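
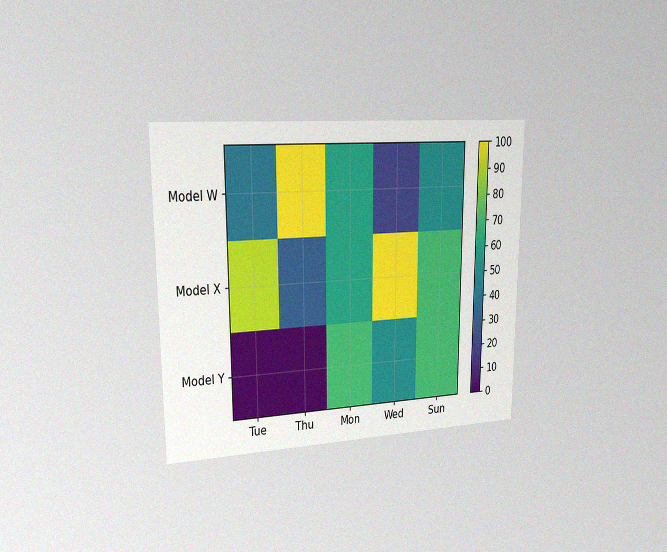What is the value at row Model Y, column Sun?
The chart is viewed slightly from the left, with some photo noise. Matching cell (Model Y, Sun) against the colorbar gives 70.

70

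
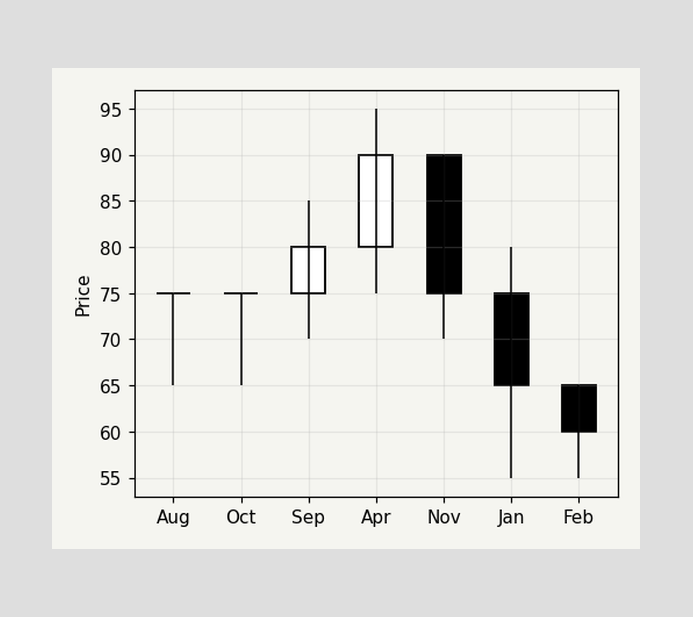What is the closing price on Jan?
The Jan candle closes at 65.

65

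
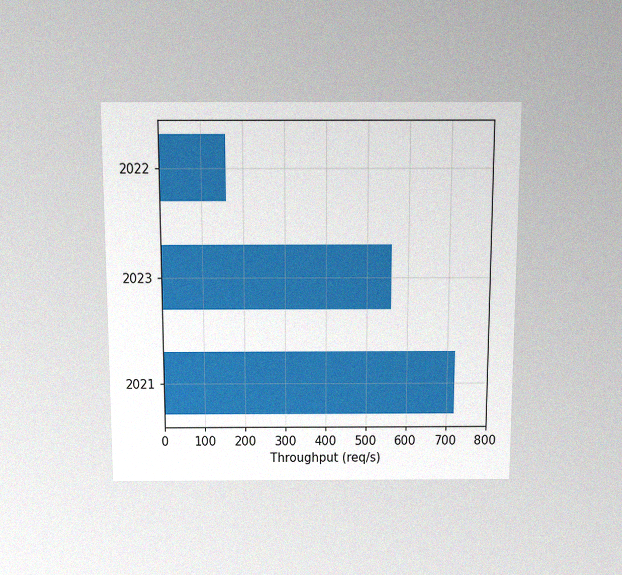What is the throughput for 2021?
The chart is viewed slightly from above, with some photo noise. Reading along the chart's x-axis, the 2021 bar reaches 720req/s.

720req/s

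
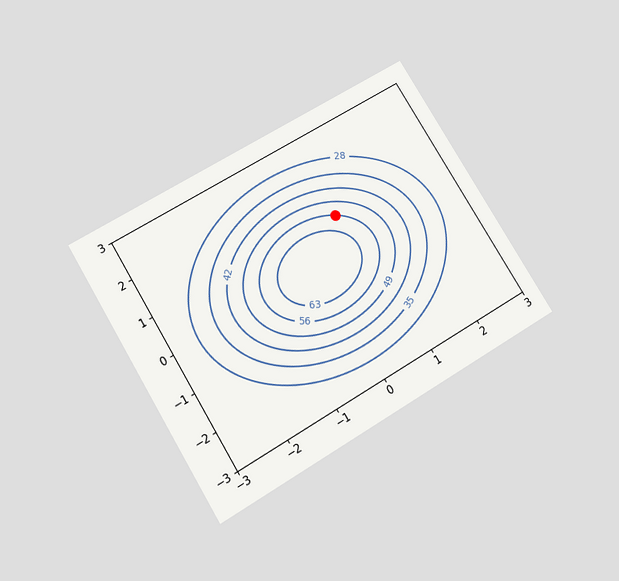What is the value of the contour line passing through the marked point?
The chart is tilted about 32° counter-clockwise and viewed slightly from below. The marked point sits on the contour labelled 56.

56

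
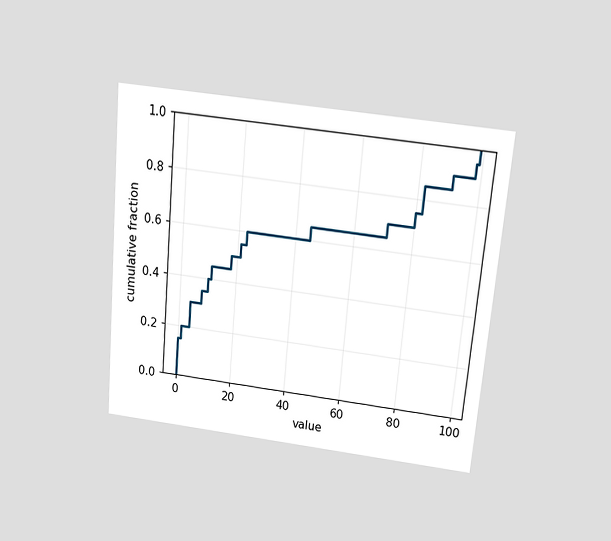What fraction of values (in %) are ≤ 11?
45%

The chart is tilted about 5° clockwise and viewed slightly from above. At x=11 the ECDF step is at 45%.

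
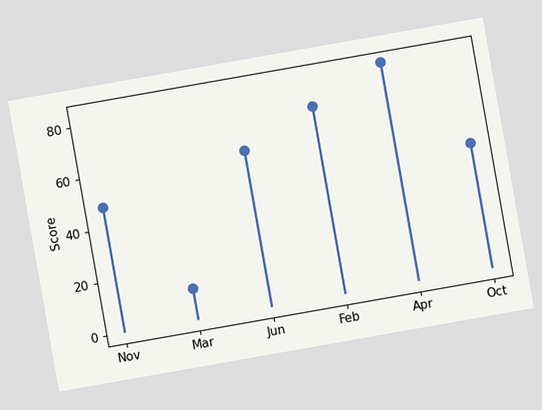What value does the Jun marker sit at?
The chart is tilted about 10° counter-clockwise. The Jun marker sits at 60.

60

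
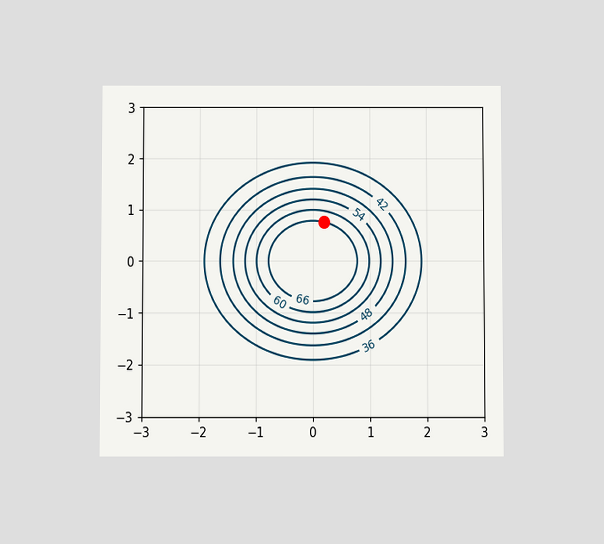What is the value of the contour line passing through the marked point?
The chart is viewed slightly from below. The marked point sits on the contour labelled 66.

66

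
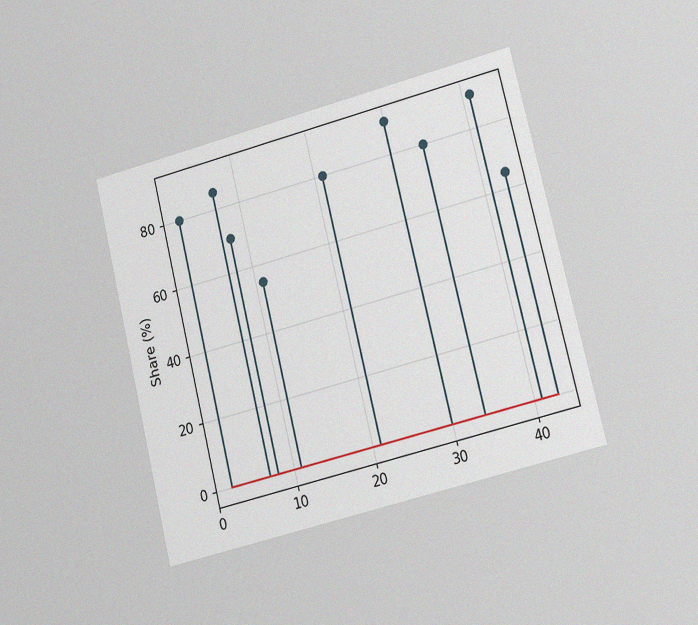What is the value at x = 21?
The chart is tilted about 14° counter-clockwise and viewed slightly from the right, with some photo noise. The stem at x=21 reaches 80%.

80%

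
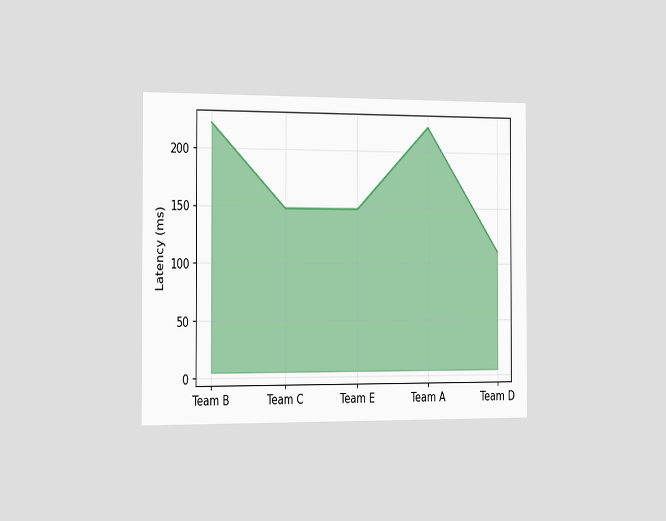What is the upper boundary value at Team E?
148ms

The chart is viewed slightly from the left. At Team E the upper boundary is at 148ms.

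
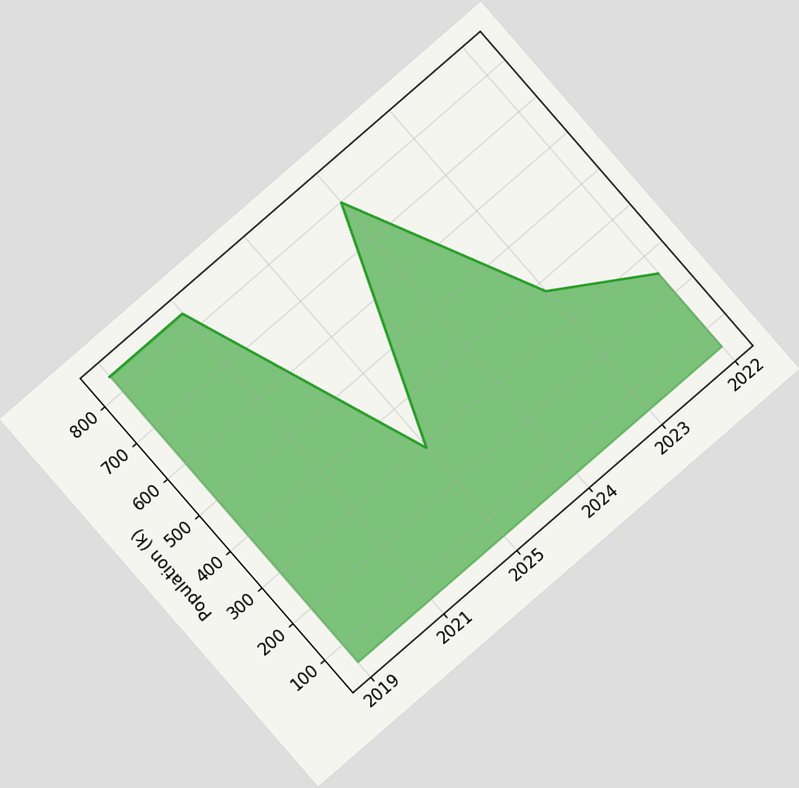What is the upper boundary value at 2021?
The chart is tilted about 41° counter-clockwise. At 2021 the upper boundary is at 840k.

840k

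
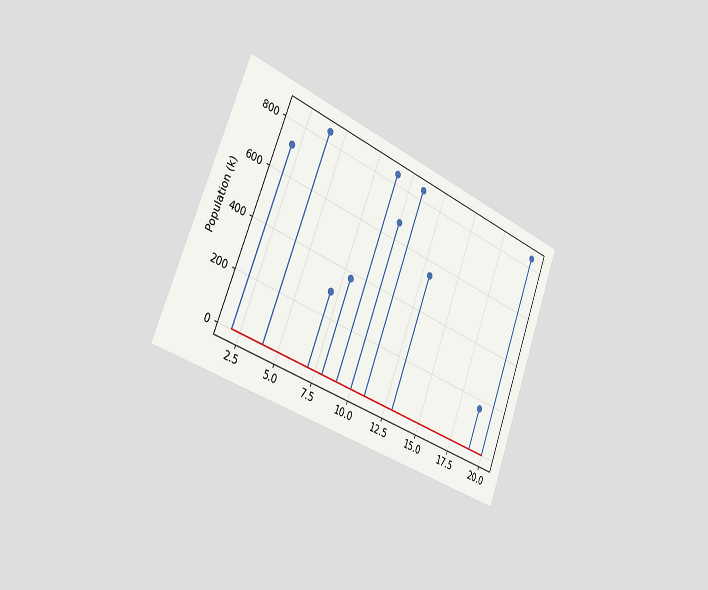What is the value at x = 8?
The chart is tilted about 21° clockwise and viewed slightly from the left. The stem at x=8 reaches 378k.

378k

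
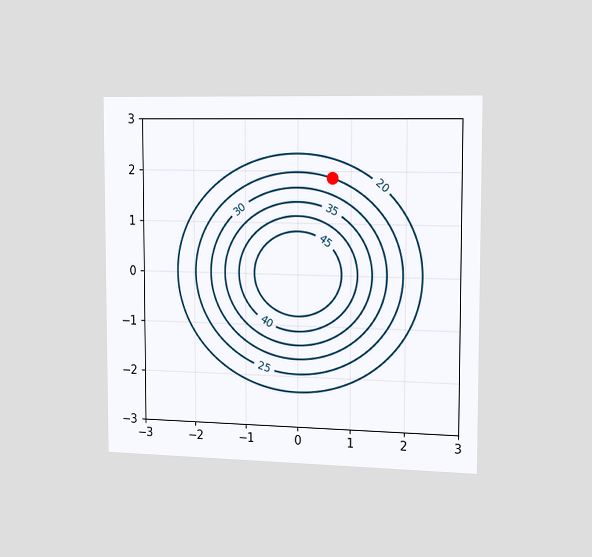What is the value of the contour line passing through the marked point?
25

The chart is viewed slightly from the right. The marked point sits on the contour labelled 25.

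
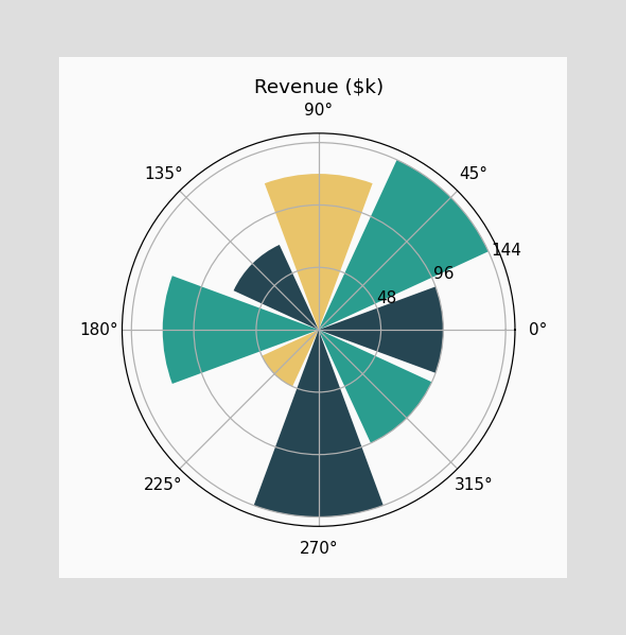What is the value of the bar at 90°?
$120k

The bar at 90° reaches $120k on the radial axis.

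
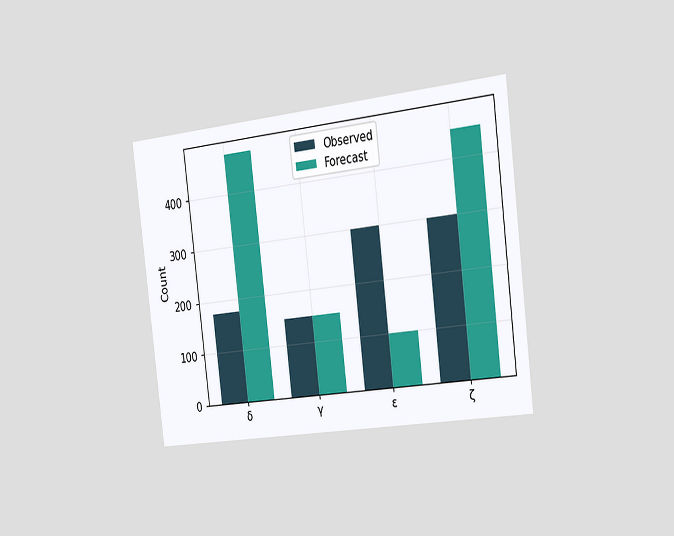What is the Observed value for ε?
300

The chart is tilted about 7° counter-clockwise and viewed slightly from the right. The Observed bar at ε reaches 300 on the y-axis.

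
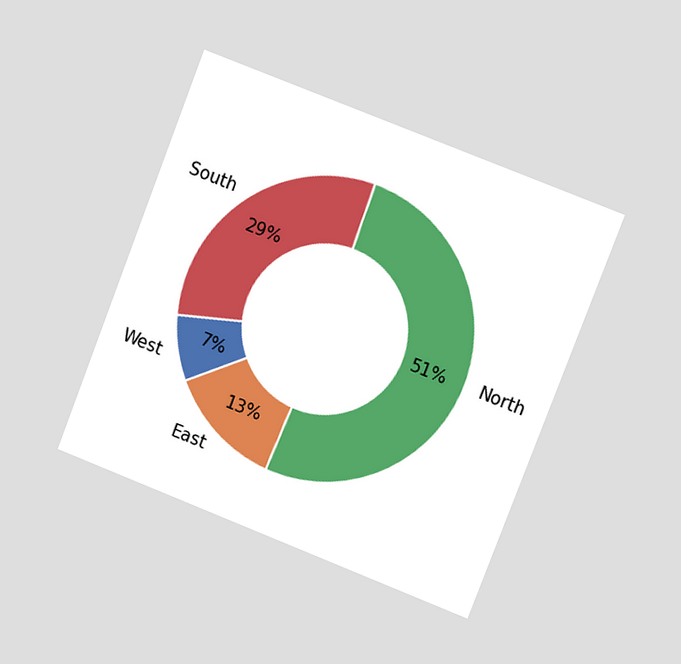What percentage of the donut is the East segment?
13%

The chart is tilted about 21° clockwise and viewed slightly from the right. The East segment takes up 13% of the ring.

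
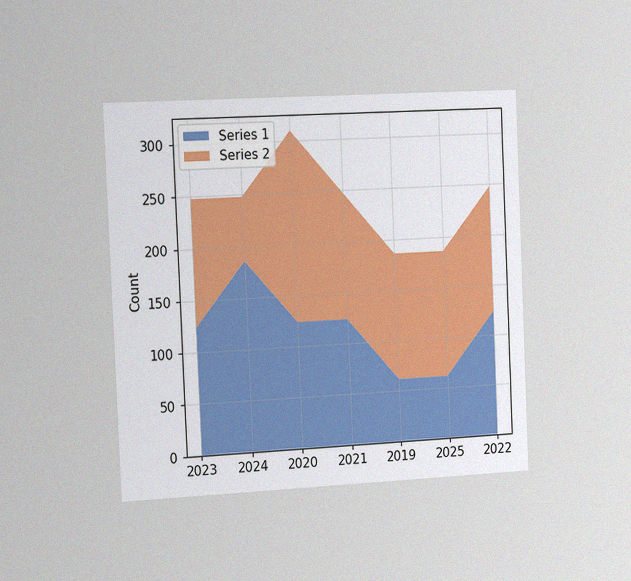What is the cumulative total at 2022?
The chart is tilted about 3° counter-clockwise and viewed slightly from the left, with some photo noise. The stacked total at 2022 reaches 248.

248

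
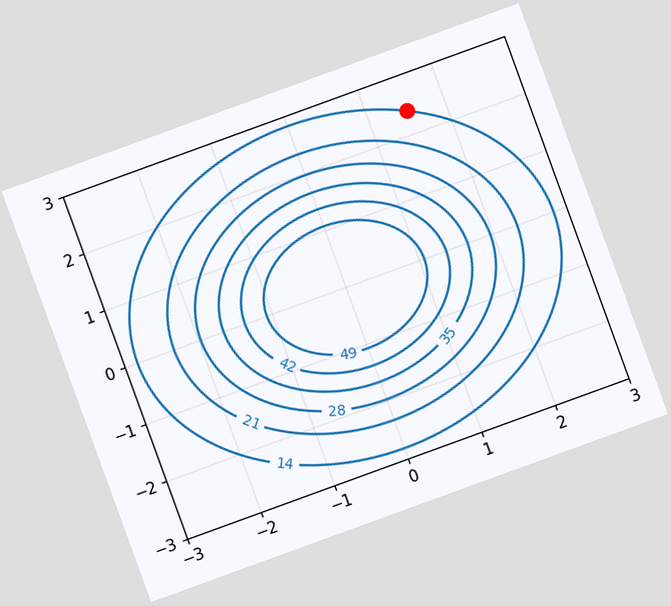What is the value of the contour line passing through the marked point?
The chart is tilted about 20° counter-clockwise. The marked point sits on the contour labelled 14.

14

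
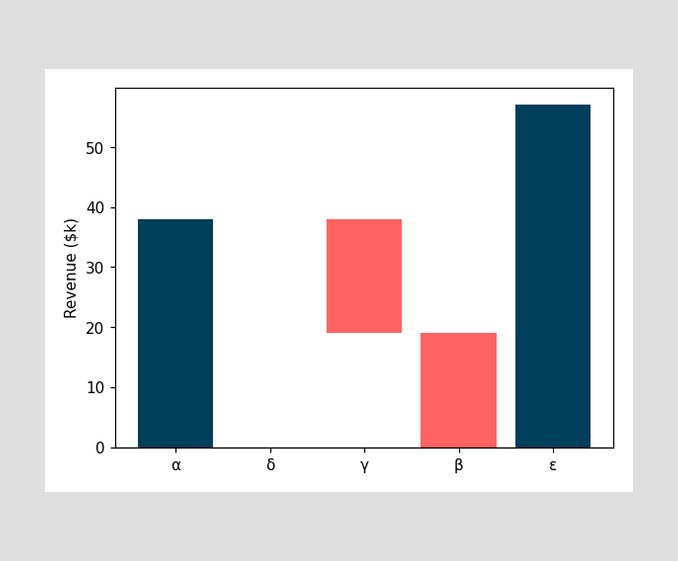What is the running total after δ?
$38k

After δ the running total reaches $38k.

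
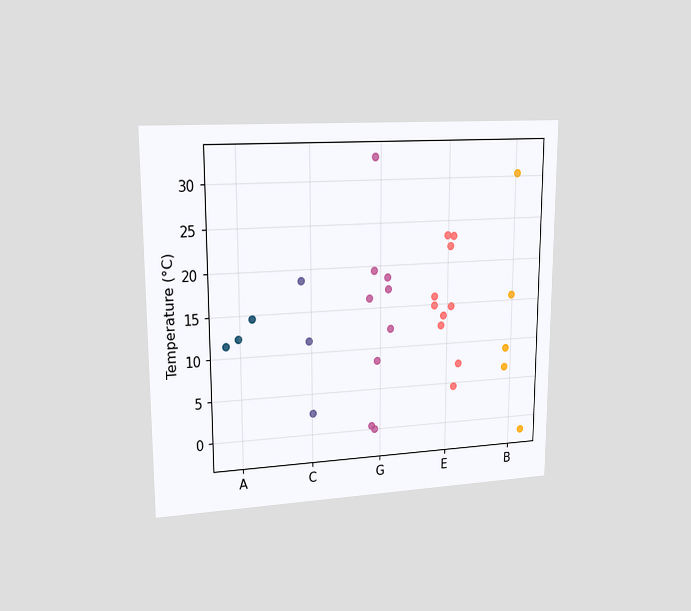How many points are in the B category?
5

The chart is viewed slightly from the left. Counting the markers in the B column gives 5.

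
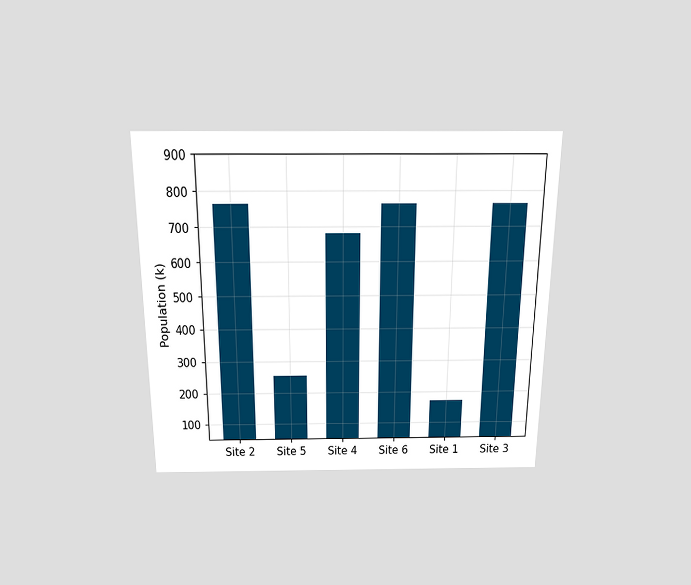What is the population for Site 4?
680k

The chart is viewed slightly from above. Reading along the chart's y-axis, the Site 4 bar reaches 680k.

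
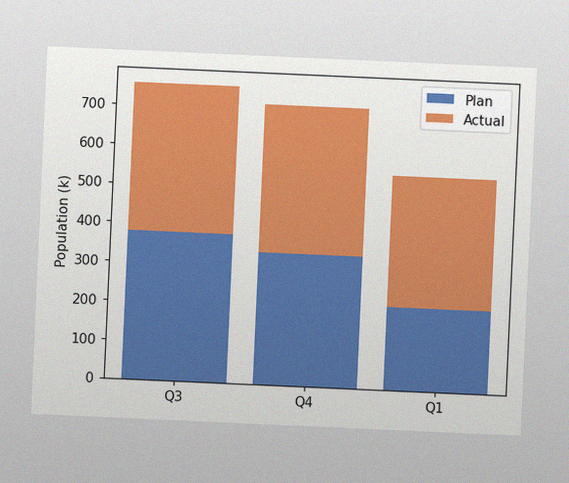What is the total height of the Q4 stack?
714k

The chart is tilted about 3° clockwise, with some photo noise. The Q4 stack's top reaches 714k on the y-axis.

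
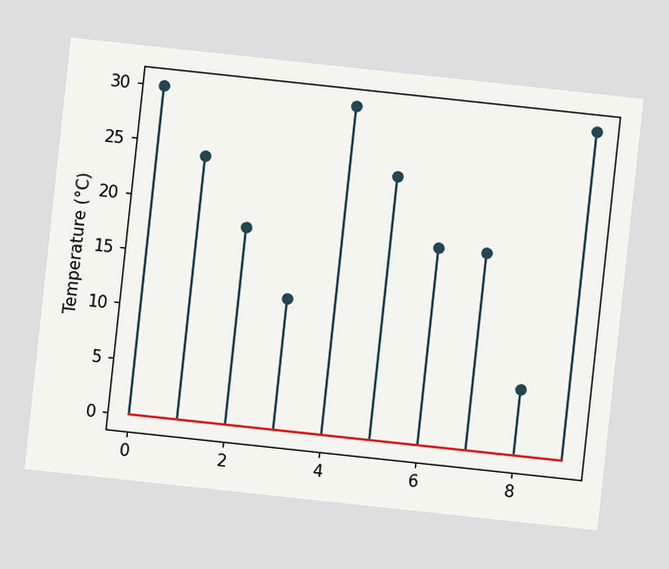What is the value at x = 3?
The chart is tilted about 6° clockwise. The stem at x=3 reaches 12°C.

12°C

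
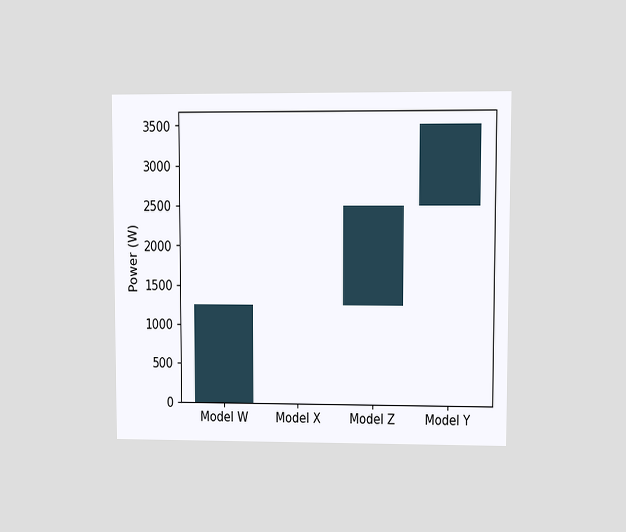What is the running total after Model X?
1250W

The chart is viewed at a slight angle. After Model X the running total reaches 1250W.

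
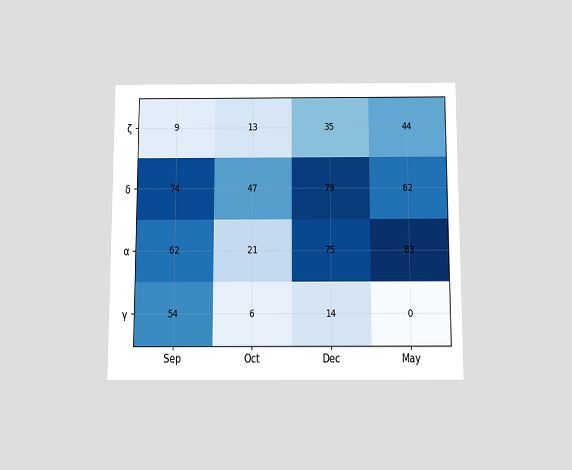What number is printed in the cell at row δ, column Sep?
74

The chart is viewed slightly from below. The (δ, Sep) cell reads 74.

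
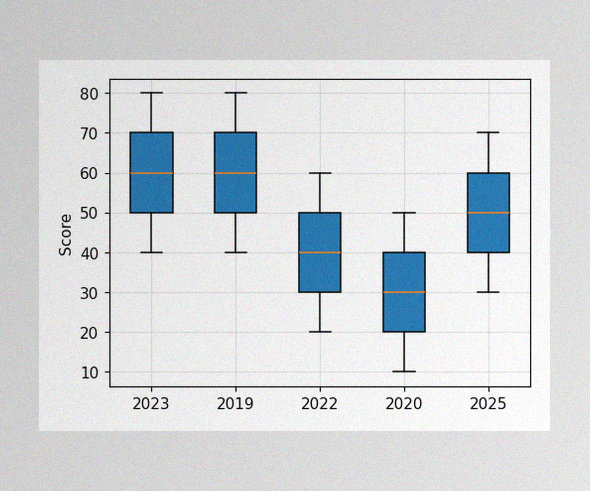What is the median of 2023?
60

The image has some photo noise and uneven lighting. The median line in the 2023 box sits at 60.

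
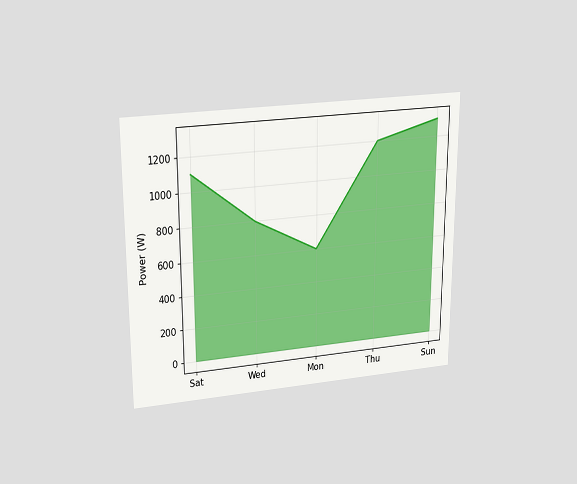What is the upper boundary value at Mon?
The chart is viewed slightly from above. At Mon the upper boundary is at 600W.

600W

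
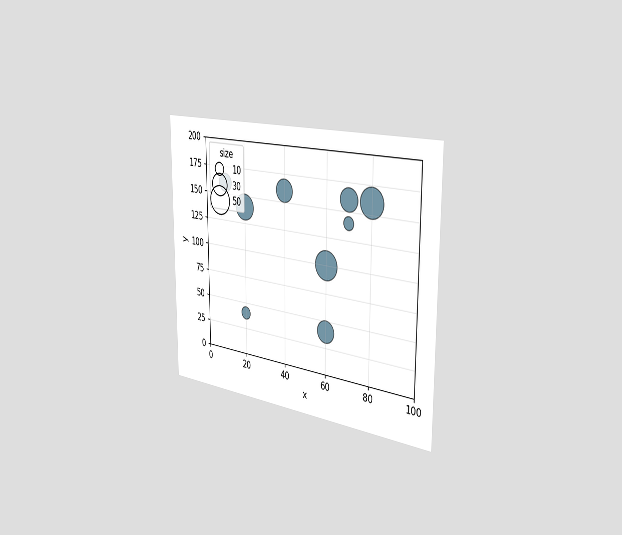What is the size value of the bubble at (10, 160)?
The chart is viewed slightly from the right. Matching the bubble at (10, 160) against the size legend gives 20.

20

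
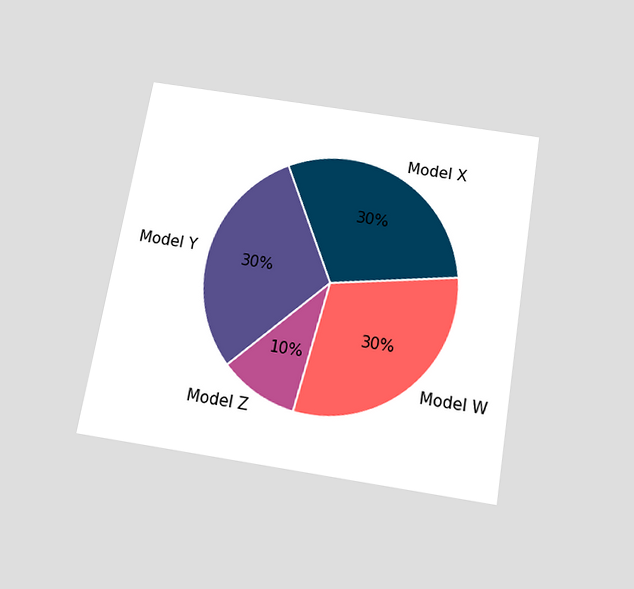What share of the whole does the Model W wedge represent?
The chart is tilted about 10° clockwise and viewed slightly from below. The Model W slice takes up 30% of the pie.

30%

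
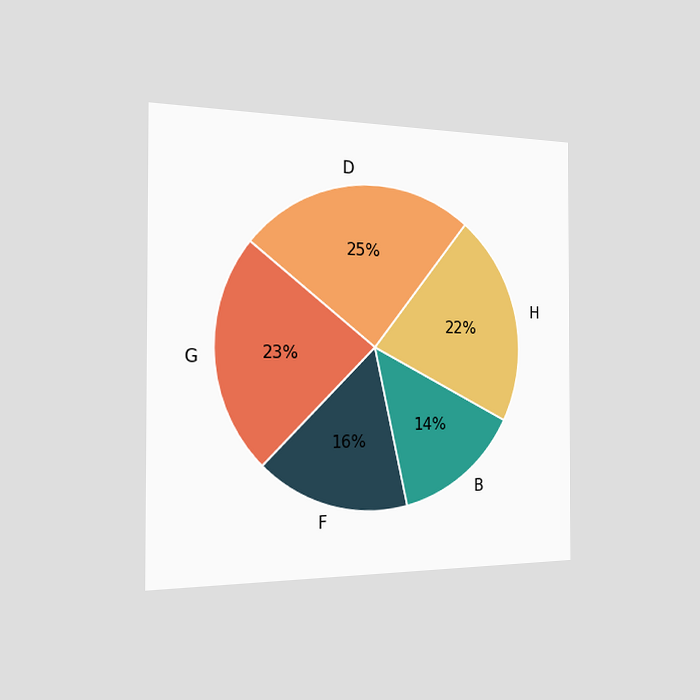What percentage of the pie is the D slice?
The chart is viewed slightly from the left. The D slice takes up 25% of the pie.

25%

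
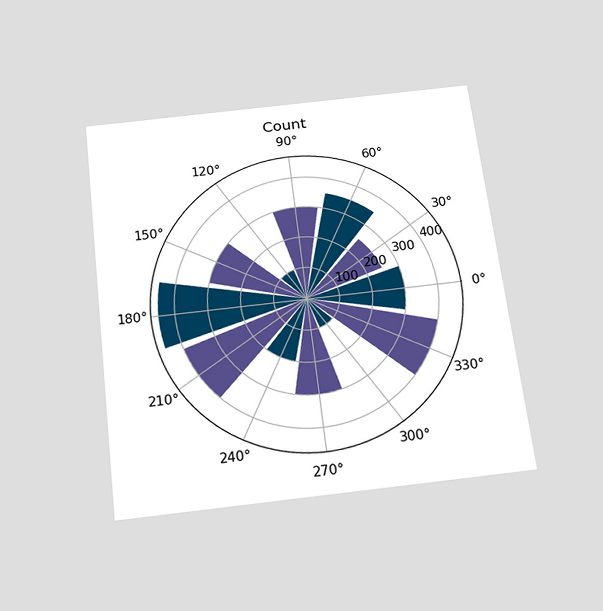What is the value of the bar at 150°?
300

The chart is tilted about 7° counter-clockwise and viewed slightly from below. The bar at 150° reaches 300 on the radial axis.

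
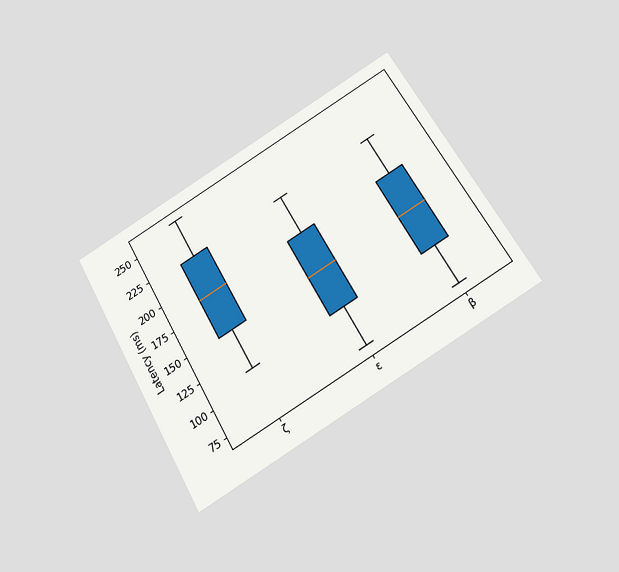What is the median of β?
The chart is tilted about 30° counter-clockwise and viewed slightly from below. The median line in the β box sits at 148ms.

148ms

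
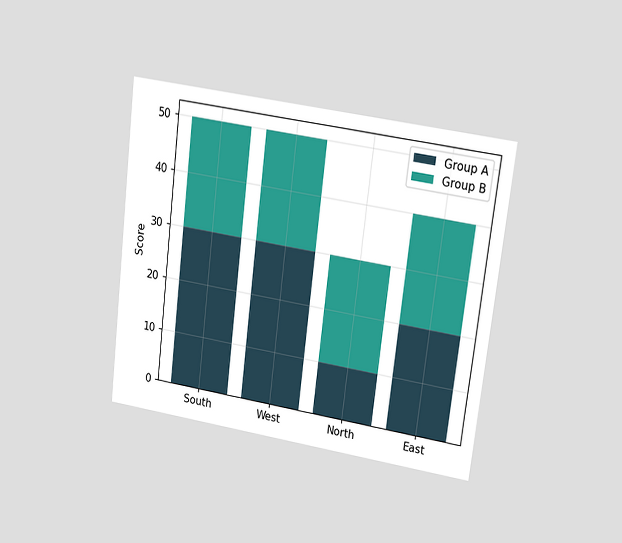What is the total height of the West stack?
50

The chart is tilted about 7° clockwise and viewed at a slight angle. The West stack's top reaches 50 on the y-axis.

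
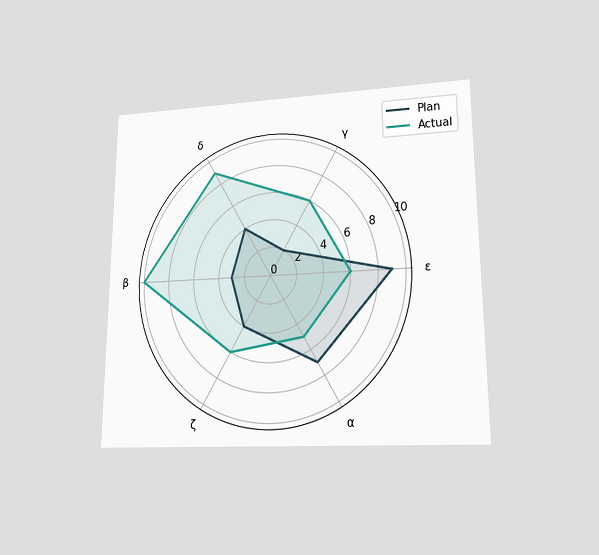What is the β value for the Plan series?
3

The chart is viewed at a slight angle. On the β axis, Plan reaches 3.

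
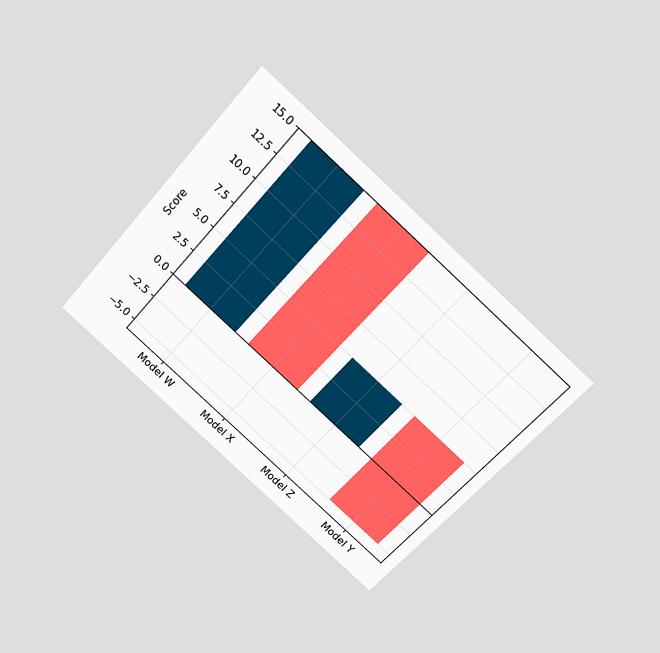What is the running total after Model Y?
The chart is tilted about 42° clockwise and viewed slightly from above. After Model Y the running total reaches -5.

-5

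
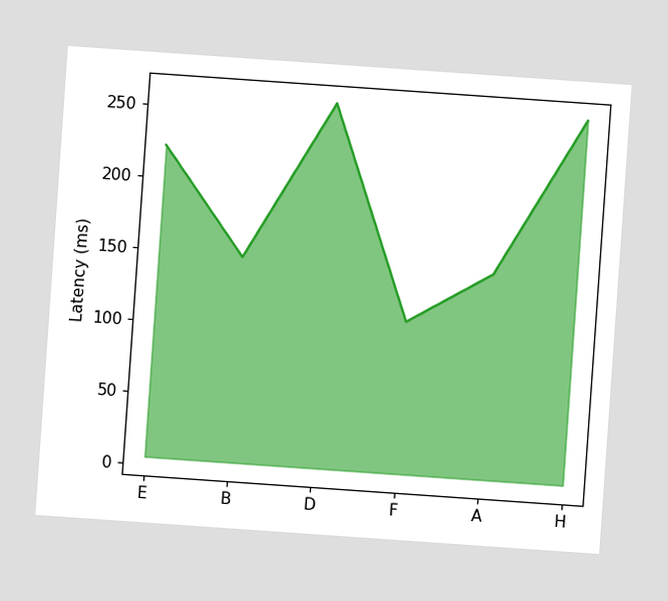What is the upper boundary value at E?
222ms

The chart is tilted about 4° clockwise. At E the upper boundary is at 222ms.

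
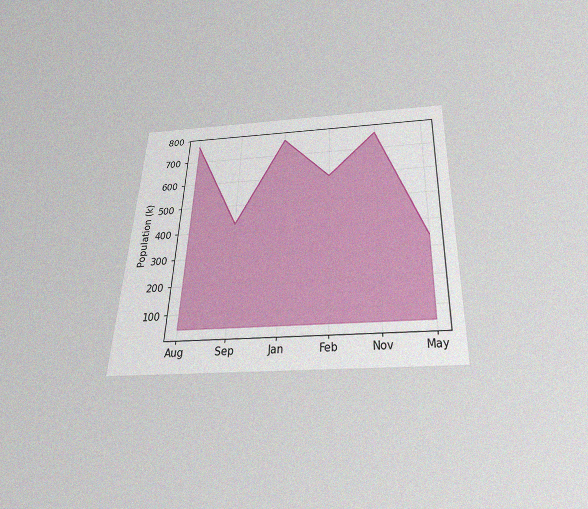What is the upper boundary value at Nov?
The chart is tilted about 2° clockwise and viewed slightly from below, with some photo noise. At Nov the upper boundary is at 765k.

765k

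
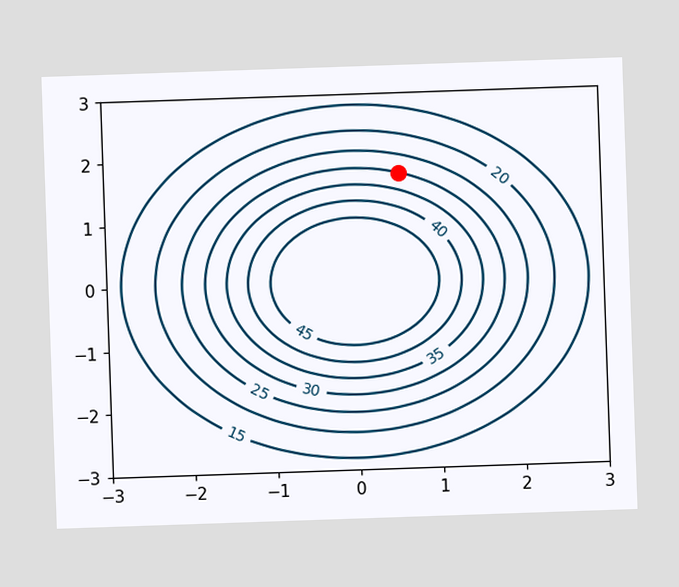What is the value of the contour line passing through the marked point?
30

The marked point sits on the contour labelled 30.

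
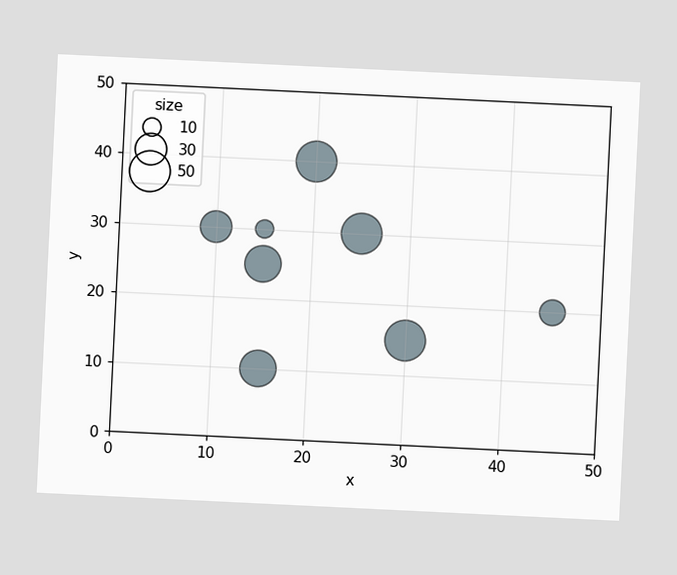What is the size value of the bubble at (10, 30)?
30

The chart is tilted about 3° clockwise. Matching the bubble at (10, 30) against the size legend gives 30.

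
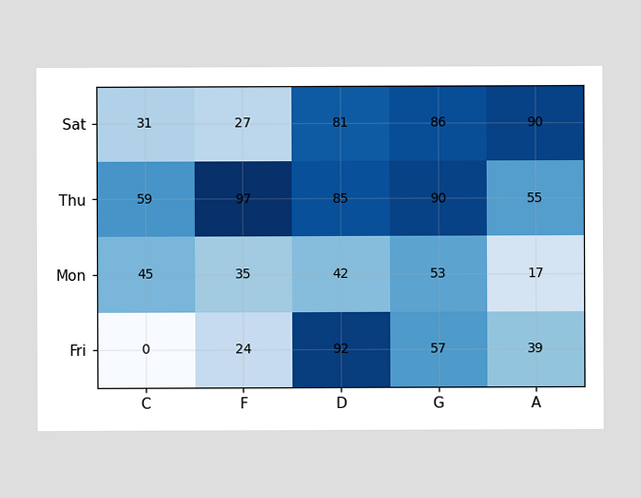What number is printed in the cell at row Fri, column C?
0

The (Fri, C) cell reads 0.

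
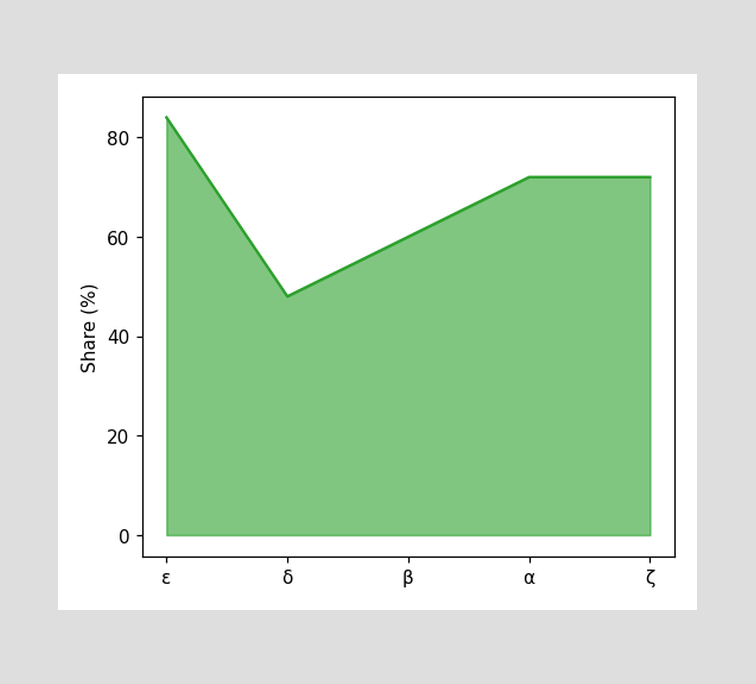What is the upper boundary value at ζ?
72%

At ζ the upper boundary is at 72%.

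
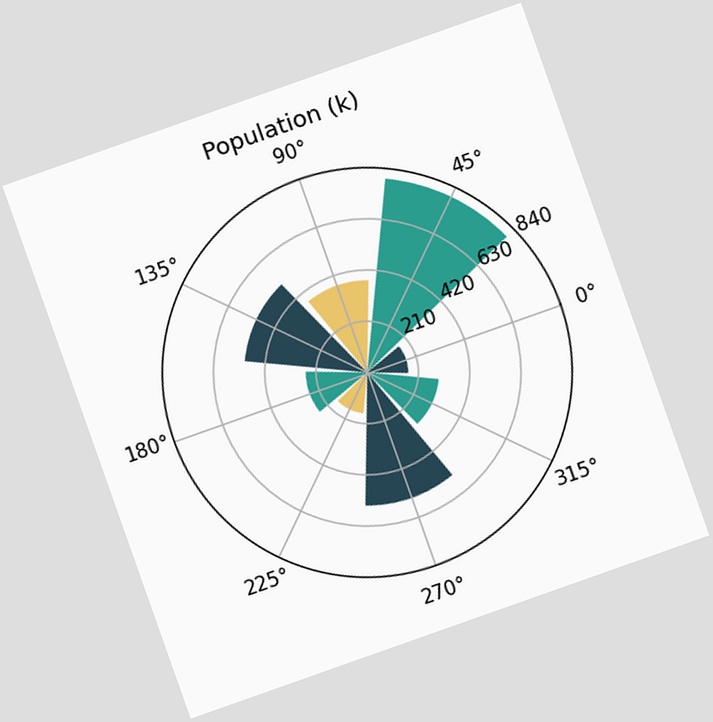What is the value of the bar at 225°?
The chart is tilted about 19° counter-clockwise. The bar at 225° reaches 168k on the radial axis.

168k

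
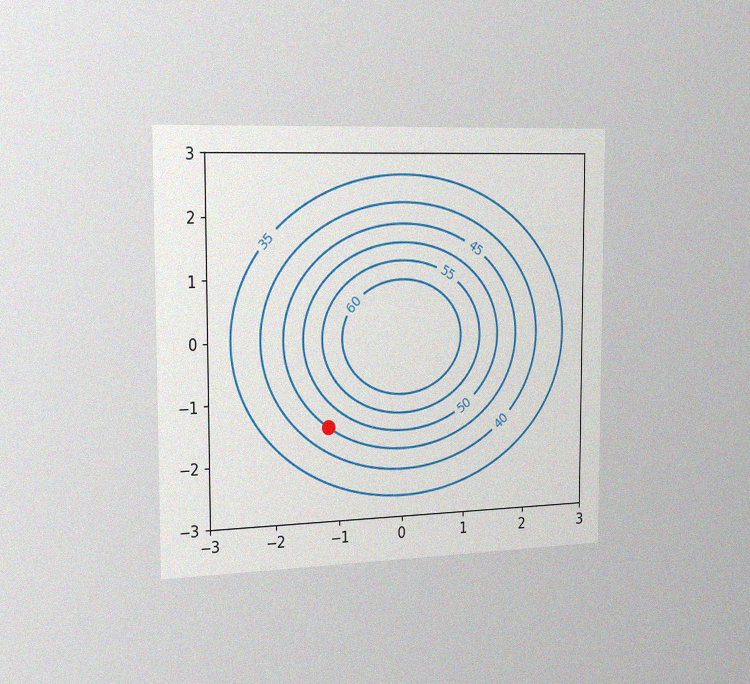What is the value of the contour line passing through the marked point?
45

The chart is viewed slightly from the left, with some photo noise. The marked point sits on the contour labelled 45.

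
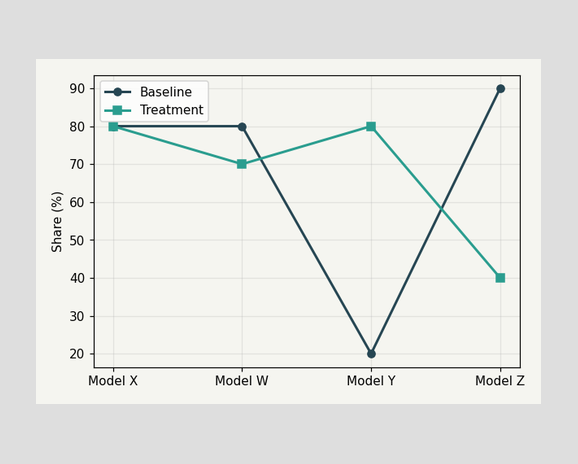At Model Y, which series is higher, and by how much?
Treatment, by 60%

At Model Y, Treatment sits above the other line by 60%.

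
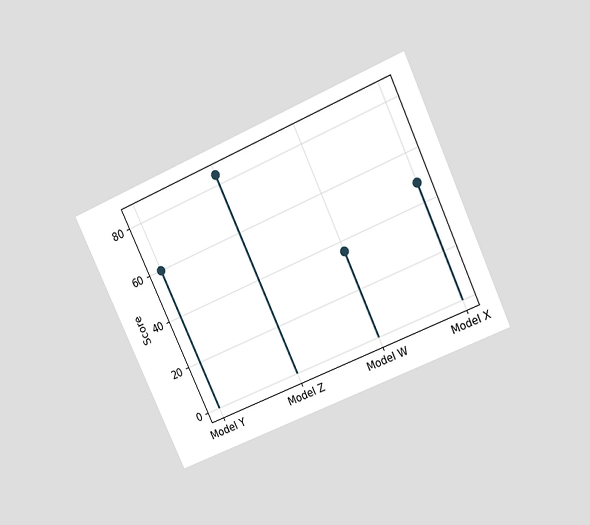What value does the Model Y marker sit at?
The chart is tilted about 25° counter-clockwise and viewed slightly from above. The Model Y marker sits at 60.

60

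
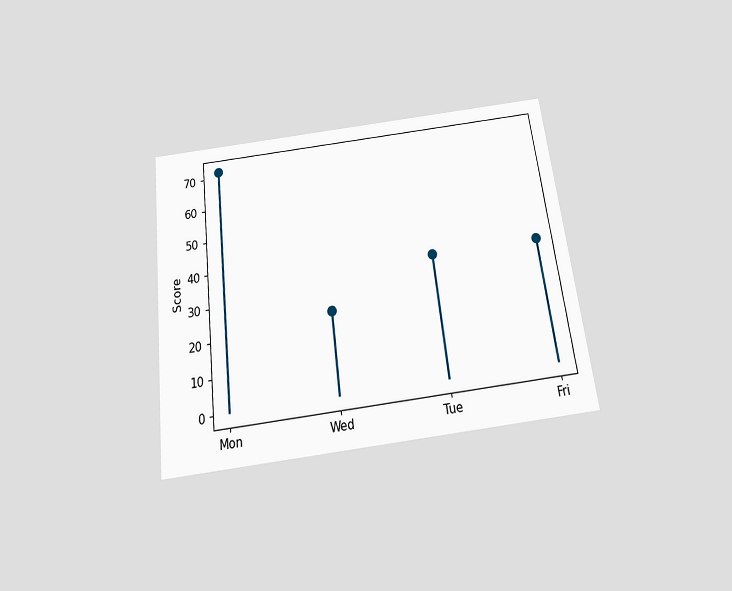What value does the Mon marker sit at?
72

The chart is tilted about 7° counter-clockwise and viewed slightly from below. The Mon marker sits at 72.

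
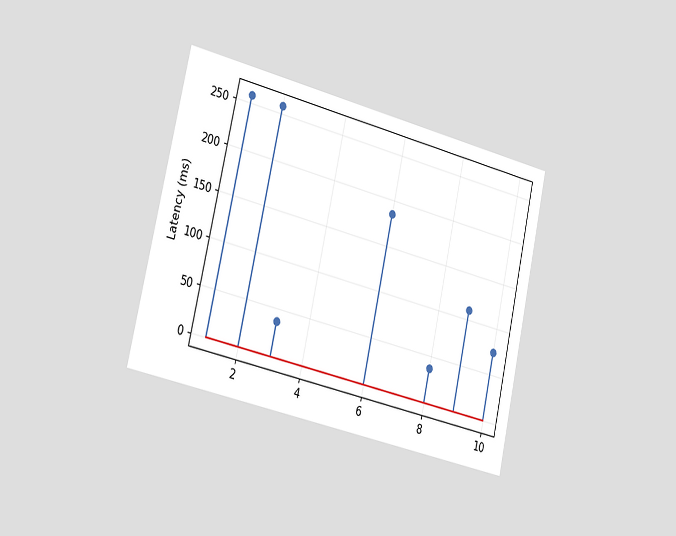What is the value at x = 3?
The chart is tilted about 13° clockwise and viewed slightly from the left. The stem at x=3 reaches 37ms.

37ms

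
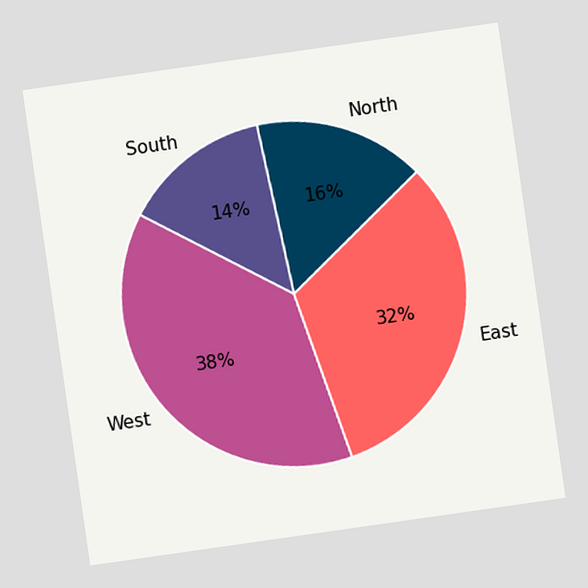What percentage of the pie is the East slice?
The chart is tilted about 8° counter-clockwise. The East slice takes up 32% of the pie.

32%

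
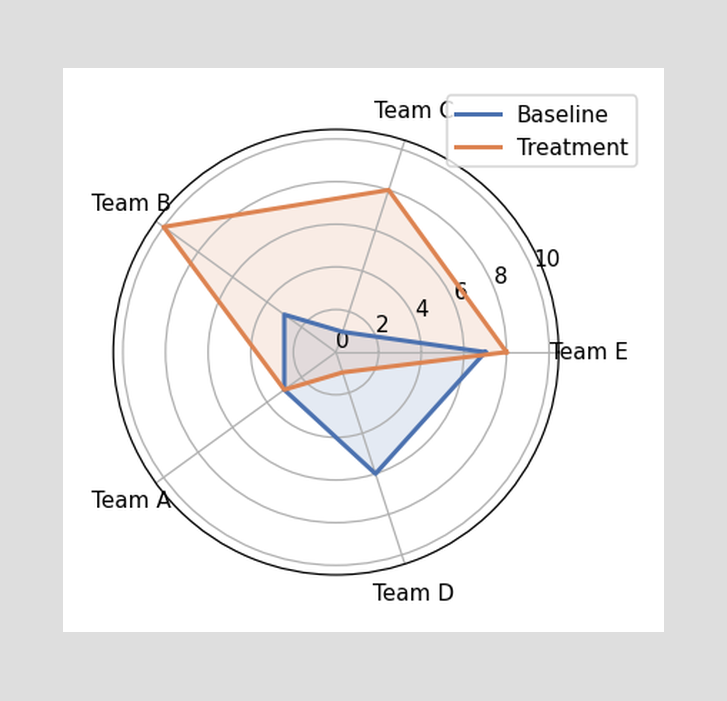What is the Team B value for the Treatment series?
10

On the Team B axis, Treatment reaches 10.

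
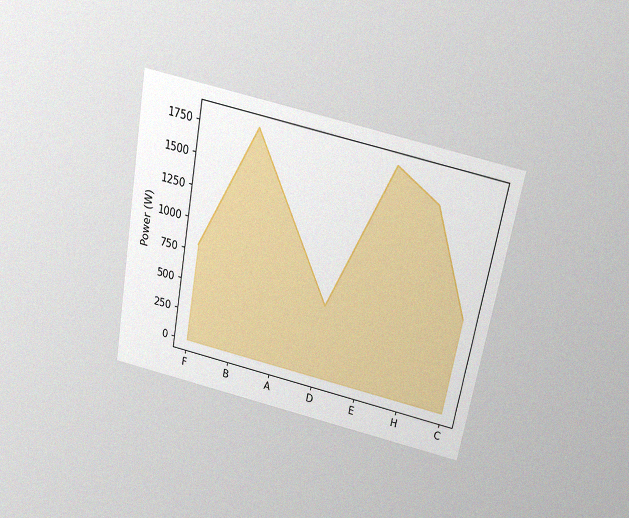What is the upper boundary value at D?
600W

The chart is tilted about 11° clockwise and viewed slightly from above, with some photo noise. At D the upper boundary is at 600W.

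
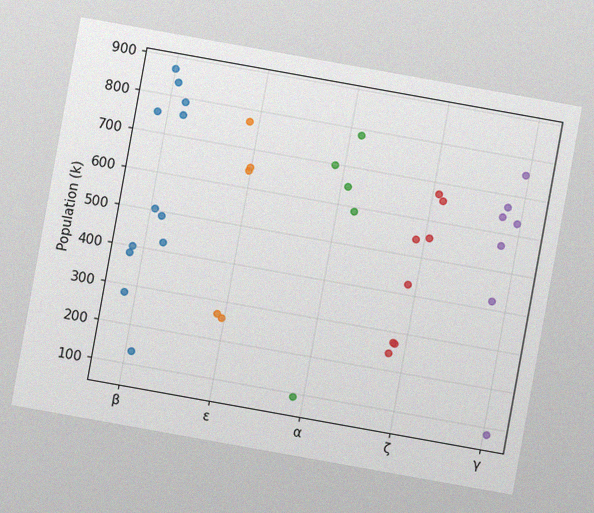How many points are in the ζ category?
8

The chart is tilted about 10° clockwise, with some photo noise. Counting the markers in the ζ column gives 8.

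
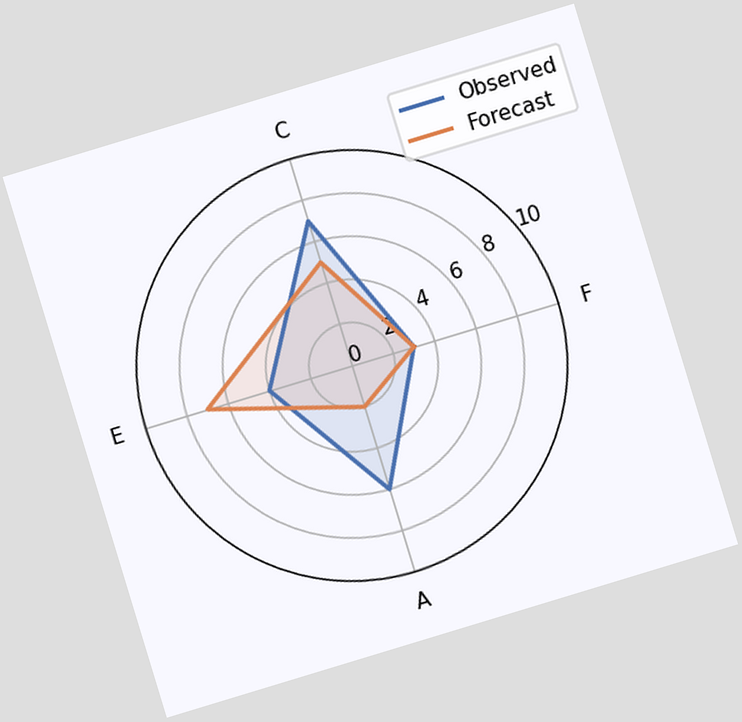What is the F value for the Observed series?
The chart is tilted about 17° counter-clockwise. On the F axis, Observed reaches 3.

3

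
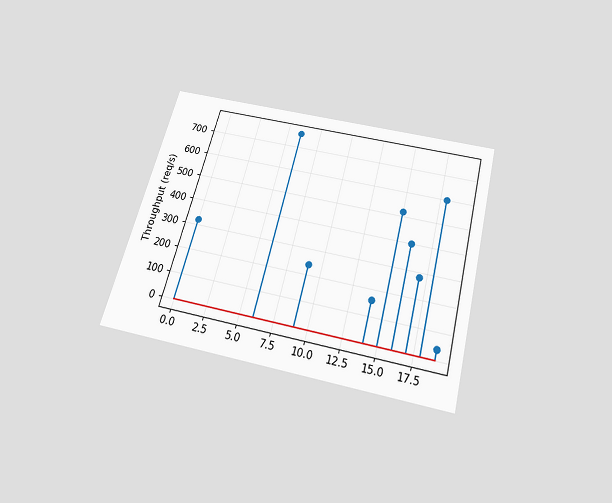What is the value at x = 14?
The chart is tilted about 15° clockwise and viewed slightly from below. The stem at x=14 reaches 160req/s.

160req/s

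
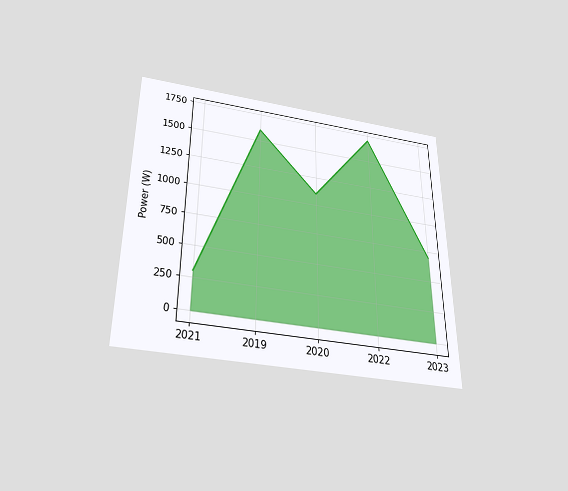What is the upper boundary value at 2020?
1100W

The chart is viewed slightly from below. At 2020 the upper boundary is at 1100W.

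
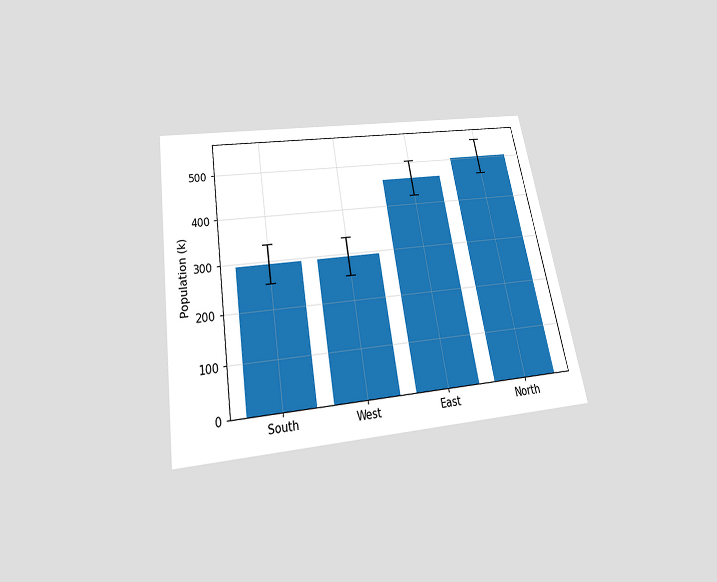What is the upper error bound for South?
The chart is tilted about 10° counter-clockwise and viewed slightly from below. The South bar's upper whisker reaches 336k.

336k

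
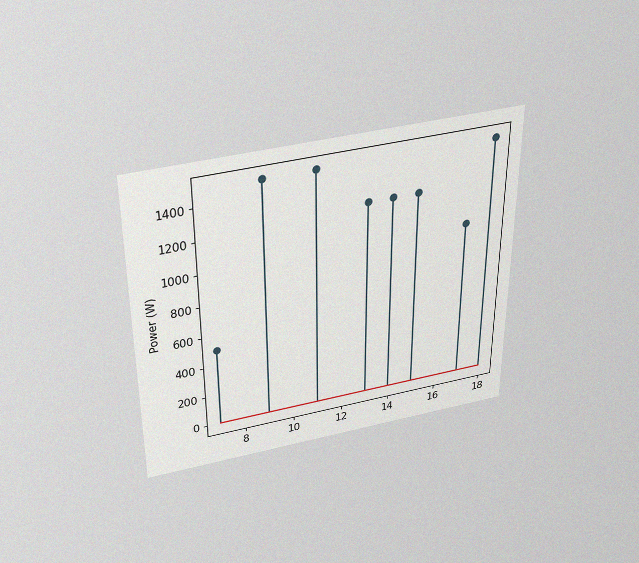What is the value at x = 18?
The chart is viewed slightly from above, with some photo noise. The stem at x=18 reaches 1500W.

1500W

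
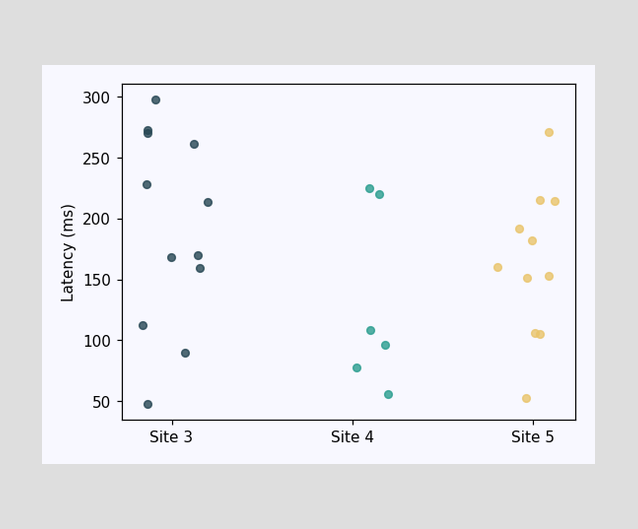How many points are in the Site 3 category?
Counting the markers in the Site 3 column gives 12.

12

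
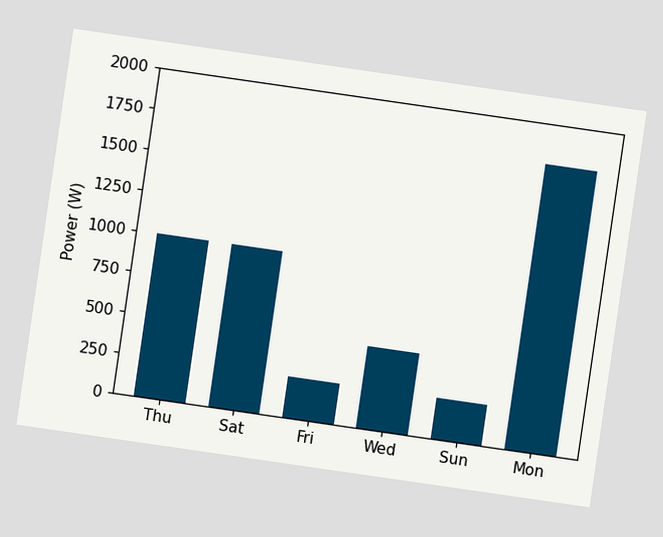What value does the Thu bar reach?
1000W

The chart is tilted about 8° clockwise. Reading along the chart's y-axis, the Thu bar reaches 1000W.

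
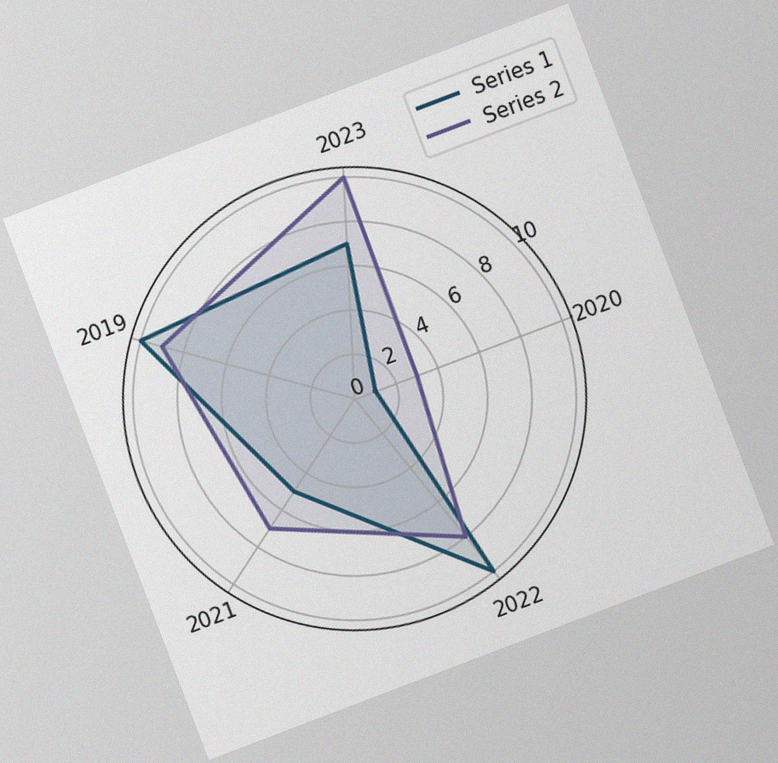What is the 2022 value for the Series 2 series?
8

The chart is tilted about 21° counter-clockwise, with some photo noise. On the 2022 axis, Series 2 reaches 8.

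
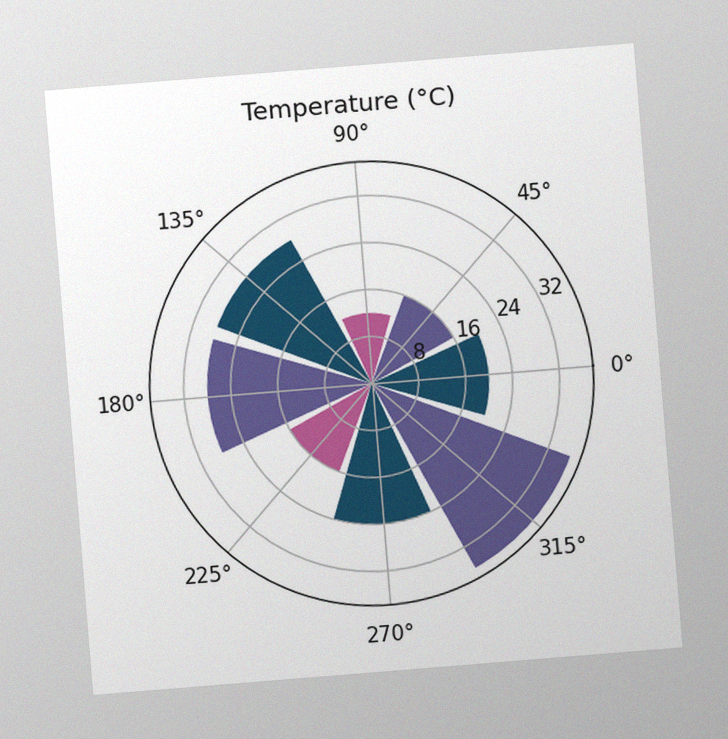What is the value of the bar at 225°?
The chart is tilted about 5° counter-clockwise, with some photo noise. The bar at 225° reaches 16°C on the radial axis.

16°C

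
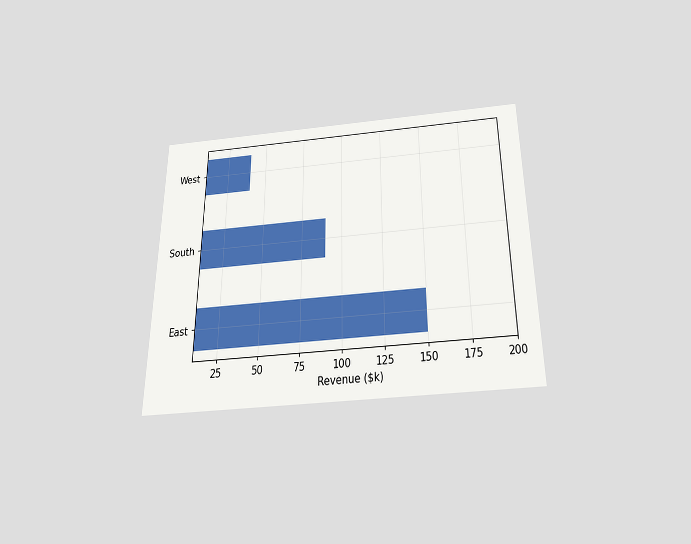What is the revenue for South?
The chart is viewed slightly from below. Reading along the chart's x-axis, the South bar reaches $90k.

$90k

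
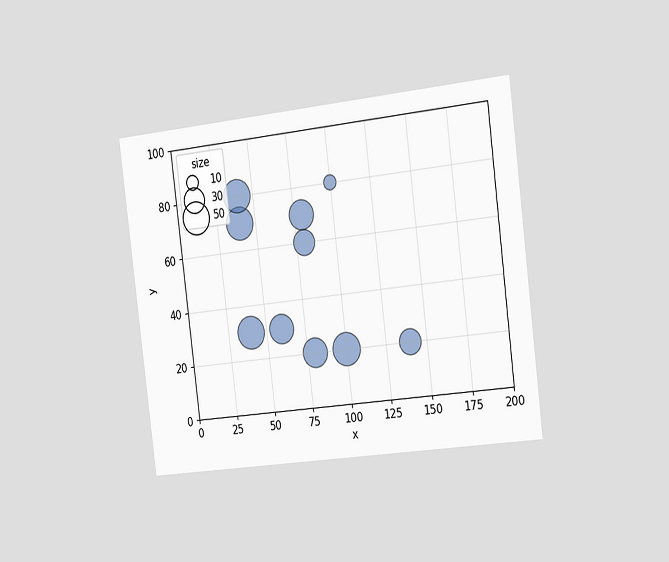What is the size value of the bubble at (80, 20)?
The chart is tilted about 7° counter-clockwise and viewed slightly from the right. Matching the bubble at (80, 20) against the size legend gives 40.

40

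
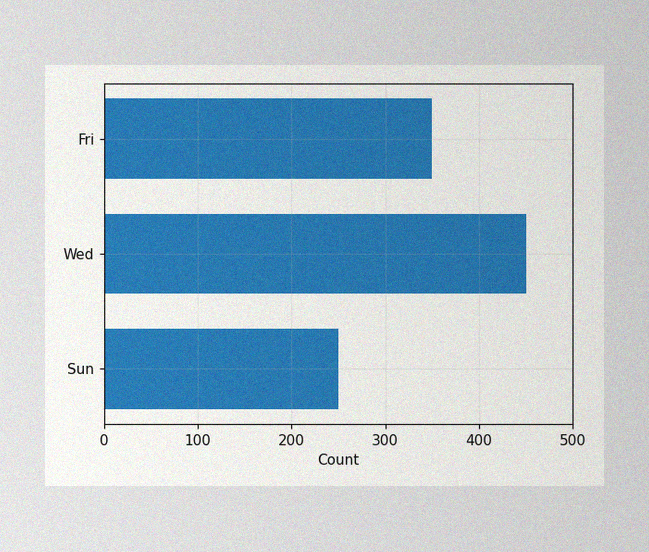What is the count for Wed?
450

The image has some photo noise and uneven lighting. Reading along the chart's x-axis, the Wed bar reaches 450.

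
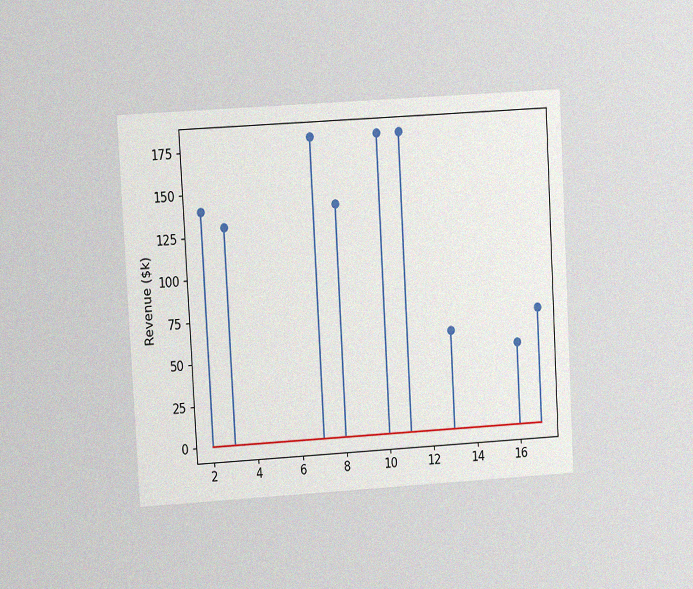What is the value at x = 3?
$130k

The chart is tilted about 3° counter-clockwise and viewed at a slight angle, with some photo noise. The stem at x=3 reaches $130k.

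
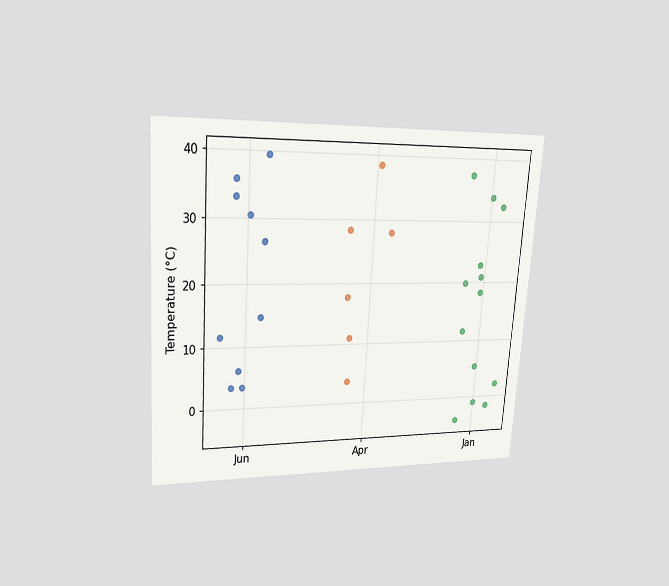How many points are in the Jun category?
10

The chart is tilted about 4° clockwise and viewed at a slight angle. Counting the markers in the Jun column gives 10.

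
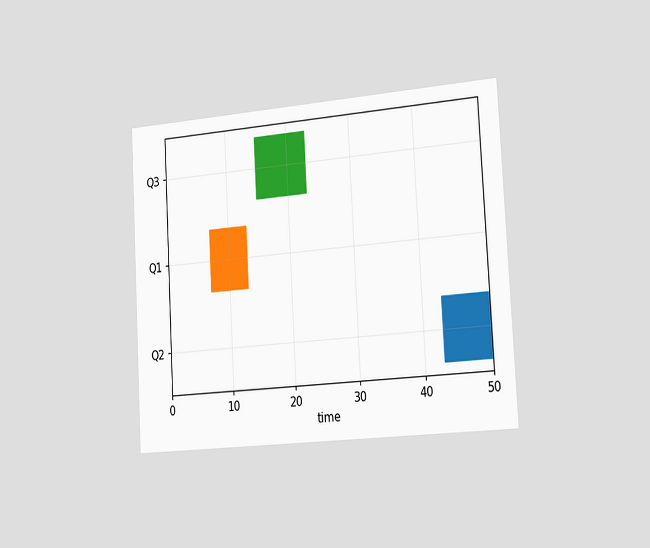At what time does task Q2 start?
43

The chart is tilted about 3° counter-clockwise and viewed slightly from the right. The Q2 bar begins at t=43.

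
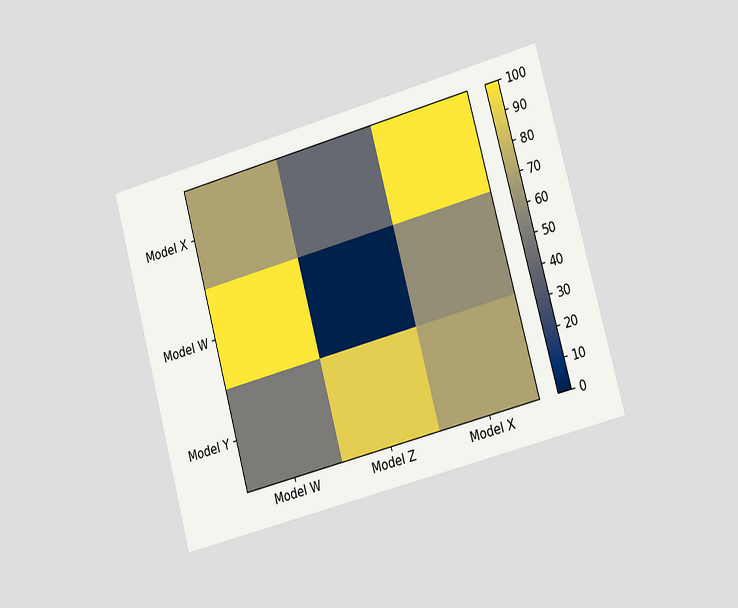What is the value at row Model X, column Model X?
The chart is tilted about 15° counter-clockwise and viewed slightly from the right. Matching cell (Model X, Model X) against the colorbar gives 100.

100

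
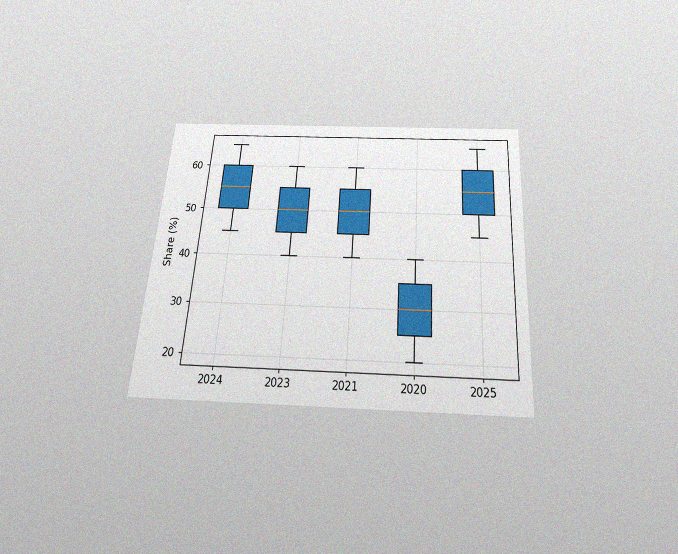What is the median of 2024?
The chart is tilted about 4° clockwise and viewed slightly from below, with some photo noise. The median line in the 2024 box sits at 55%.

55%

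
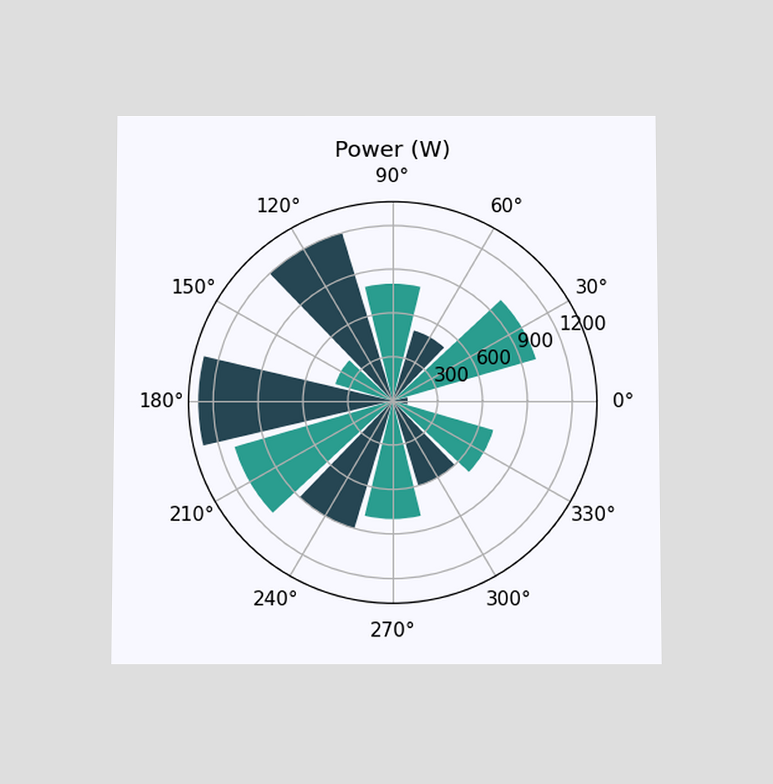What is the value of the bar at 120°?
1200W

The chart is viewed slightly from below. The bar at 120° reaches 1200W on the radial axis.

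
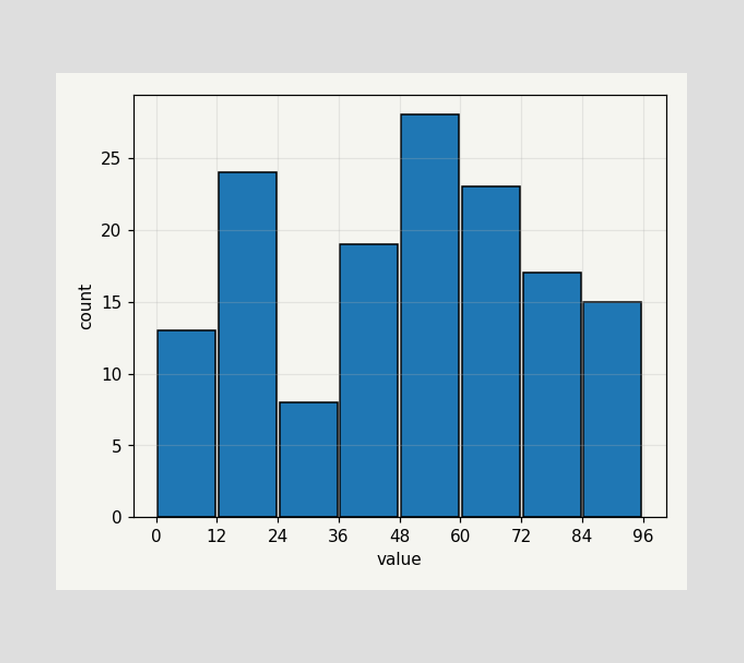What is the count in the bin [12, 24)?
The [12, 24) bin has height 24.

24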